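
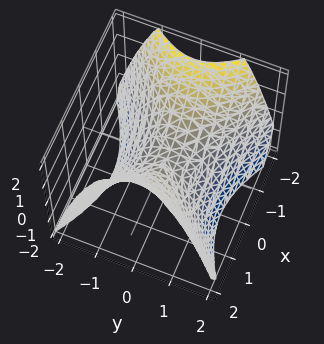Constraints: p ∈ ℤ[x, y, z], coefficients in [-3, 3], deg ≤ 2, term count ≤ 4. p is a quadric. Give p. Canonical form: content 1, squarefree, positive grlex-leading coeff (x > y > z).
2*x^2 - 3*y^2 - 3*z

Degree: a hyperbolic paraboloid; a quadric, so deg p = 2.
Symmetries: mirror symmetry y ↦ −y ⇒ only even powers of y; mirror symmetry x ↦ −x ⇒ only even powers of x.
Reading off the gridlines: it meets the y-axis at y = 0 (among the integer gridlines); it meets the z-axis at z = 0 (among the integer gridlines); it meets the x-axis at x = 0 (among the integer gridlines).
Solving for integer coefficients yields p as stated.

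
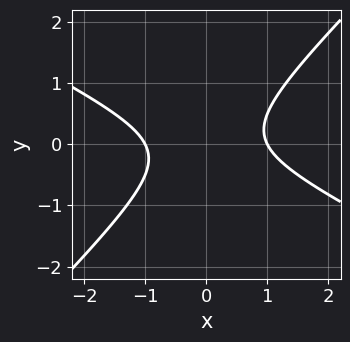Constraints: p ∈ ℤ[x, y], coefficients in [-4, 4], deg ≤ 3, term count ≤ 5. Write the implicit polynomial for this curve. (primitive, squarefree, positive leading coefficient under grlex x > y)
(a) deg p = 2. A generic line meets the curve in up to 2 points.
(b) From the visible intercepts: the x-axis gridline crossings are at x ∈ {-1, 1}; it misses every integer gridline on the y-axis.
(c) The integer polynomial consistent with all of this is the stated p.

x^2 + x*y - 2*y^2 - 1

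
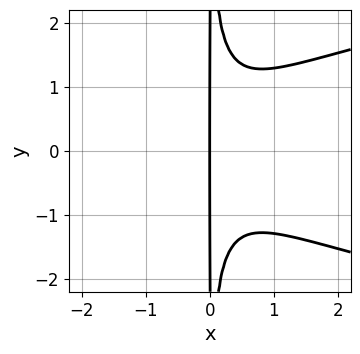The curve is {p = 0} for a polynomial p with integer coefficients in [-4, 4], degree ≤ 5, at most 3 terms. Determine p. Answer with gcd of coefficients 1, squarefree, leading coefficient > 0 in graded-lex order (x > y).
3*x^2*y^2 - 3*x^3 - 2*x

First, degree: a generic line meets the curve in up to 4 points, so deg p = 4.
Then, symmetries: it's symmetric under y → −y, forcing even powers of y.
Next, against the integer gridlines: every point of the y-axis in the box is on the curve; one x-axis crossing is at x = 0.
Finally, matching integer coefficients to the picture gives p.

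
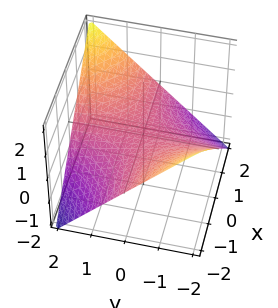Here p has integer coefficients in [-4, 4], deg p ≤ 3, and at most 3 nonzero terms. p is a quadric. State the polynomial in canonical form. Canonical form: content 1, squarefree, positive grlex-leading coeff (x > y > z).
First, the degree is 2 — a hyperbolic paraboloid; a quadric.
Next, from the visible intercepts: the visible y-axis segment lies entirely on the surface; it meets the z-axis at z = 0 (among the integer gridlines).
Finally, putting this together gives p. Check: (-1, 0, 0) on the x-axis lies on the surface, and p(-1, 0, 0) = 0. ✓

x*y - 2*z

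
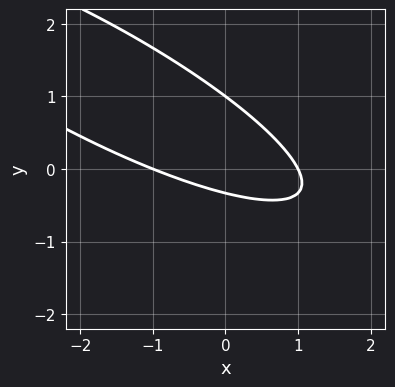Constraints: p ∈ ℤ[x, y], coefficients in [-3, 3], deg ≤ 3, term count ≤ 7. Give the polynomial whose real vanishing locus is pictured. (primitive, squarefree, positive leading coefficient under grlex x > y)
x^2 + 3*x*y + 3*y^2 - 2*y - 1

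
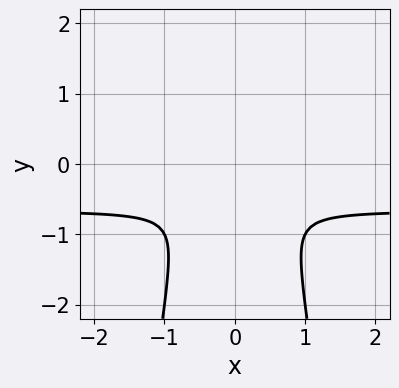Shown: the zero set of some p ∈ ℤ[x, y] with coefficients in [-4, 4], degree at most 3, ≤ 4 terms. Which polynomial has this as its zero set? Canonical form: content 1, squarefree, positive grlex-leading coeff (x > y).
(a) The degree is 3 — a generic line meets the curve in up to 3 points.
(b) Symmetries: the x ↦ −x reflection is a symmetry, so x appears only in even powers.
(c) These observations pin down the coefficients.

3*x^2*y + 2*x^2 + y^2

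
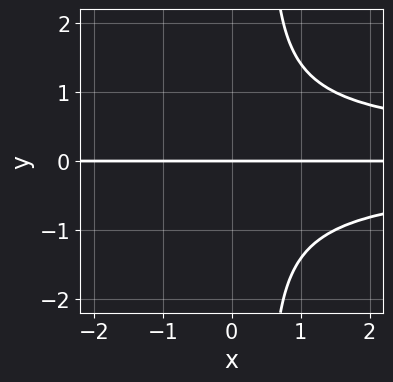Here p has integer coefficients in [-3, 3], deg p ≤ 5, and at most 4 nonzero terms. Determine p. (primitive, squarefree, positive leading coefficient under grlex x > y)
1. deg p = 4. The shape is more complex than any degree-3 curve.
2. Reading off the gridlines: it meets the y-axis at y = 0 (among the integer gridlines); the visible x-axis segment lies entirely on the curve.
3. Matching integer coefficients to the picture gives p.

2*x*y^3 - y^3 - 2*y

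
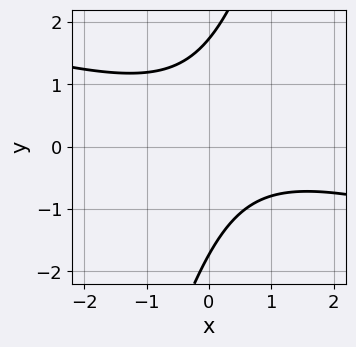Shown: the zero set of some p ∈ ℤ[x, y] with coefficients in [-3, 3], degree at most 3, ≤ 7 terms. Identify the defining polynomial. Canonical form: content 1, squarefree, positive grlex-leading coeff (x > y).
1. deg p = 2.
2. From the visible intercepts: it misses every integer gridline on the x-axis.
3. Putting this together gives p.

x^2 + 3*x*y - y^2 - x + 3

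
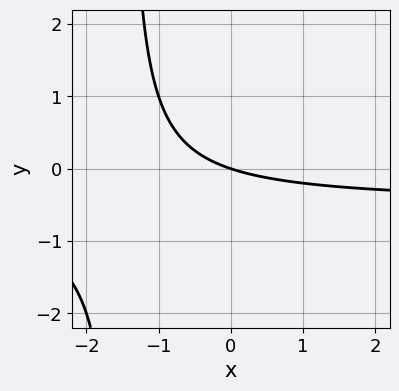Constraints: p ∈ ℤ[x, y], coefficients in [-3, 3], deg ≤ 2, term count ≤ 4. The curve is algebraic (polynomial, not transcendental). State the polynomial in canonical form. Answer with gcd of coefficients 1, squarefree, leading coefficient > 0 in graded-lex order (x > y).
First, degree: the shape is more complex than any degree-1 curve, so deg p = 2.
Next, from the visible intercepts: it crosses the x-axis at the gridline x = 0; it crosses the y-axis at the gridline y = 0.
Finally, assembling these constraints gives the stated polynomial.

2*x*y + x + 3*y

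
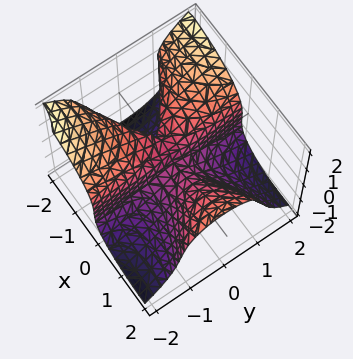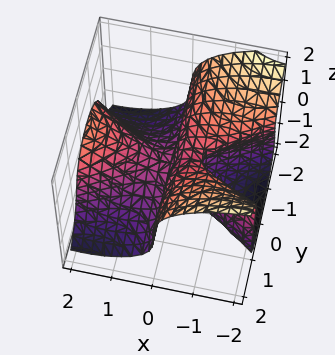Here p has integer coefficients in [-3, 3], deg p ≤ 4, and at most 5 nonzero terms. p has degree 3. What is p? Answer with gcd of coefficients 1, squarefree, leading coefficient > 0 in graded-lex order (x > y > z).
(a) Degree: a generic line meets the surface in up to 3 points, so deg p = 3.
(b) Checking where it meets the axes: it crosses the x-axis at the gridline x = 0; it crosses the z-axis at the gridline z = 0; the visible y-axis segment lies entirely on the surface.
(c) Putting this together gives p.

x^3 - 3*x*y^2 - 3*z^3 - 2*x*z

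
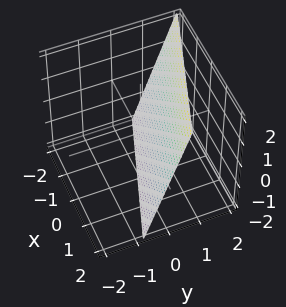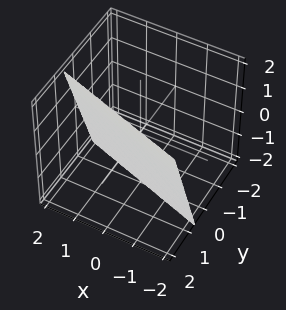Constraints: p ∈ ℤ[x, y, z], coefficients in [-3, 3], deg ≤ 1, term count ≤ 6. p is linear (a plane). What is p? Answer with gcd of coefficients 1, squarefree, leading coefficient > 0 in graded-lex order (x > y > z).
x + 3*y - z - 2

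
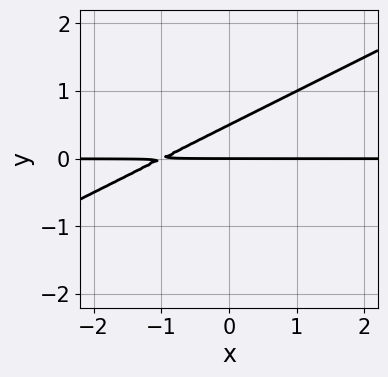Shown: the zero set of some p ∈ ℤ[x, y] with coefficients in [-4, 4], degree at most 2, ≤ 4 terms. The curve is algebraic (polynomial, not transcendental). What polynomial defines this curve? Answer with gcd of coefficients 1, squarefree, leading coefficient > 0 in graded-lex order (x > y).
x*y - 2*y^2 + y

(a) The degree is 2 — a generic line meets the curve in up to 2 points.
(b) Against the integer gridlines: the visible x-axis segment lies entirely on the curve; it meets the y-axis at y = 0 (among the integer gridlines).
(c) Fitting integer coefficients to these (and the overall shape) gives p.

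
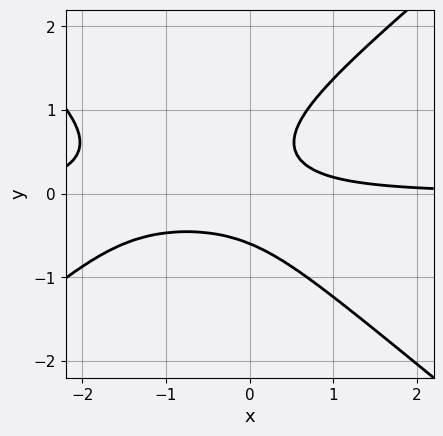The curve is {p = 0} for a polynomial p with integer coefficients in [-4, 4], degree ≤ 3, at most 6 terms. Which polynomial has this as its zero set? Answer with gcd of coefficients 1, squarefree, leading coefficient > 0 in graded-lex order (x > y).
First, deg p = 3. A generic line meets the curve in up to 3 points.
Next, observable constraints: no x-intercept at any integer in the box.
Finally, matching integer coefficients to the picture gives p.

2*x^2*y - 3*y^3 + 3*x*y + y^2 - 1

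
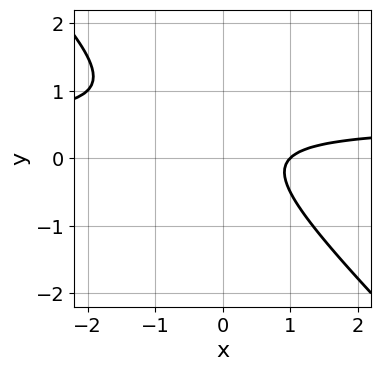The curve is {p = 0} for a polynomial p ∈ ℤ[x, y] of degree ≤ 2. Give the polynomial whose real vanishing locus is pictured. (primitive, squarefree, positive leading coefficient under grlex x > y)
The degree is 2 — the shape is more complex than any degree-1 curve.
Checking where it meets the axes: it crosses the x-axis at the gridline x = 1; no y-intercept at any integer in the box.
The integer polynomial consistent with all of this is the stated p.

2*x*y + 2*y^2 - x - y + 1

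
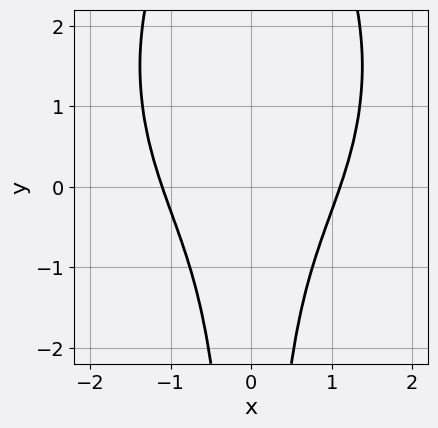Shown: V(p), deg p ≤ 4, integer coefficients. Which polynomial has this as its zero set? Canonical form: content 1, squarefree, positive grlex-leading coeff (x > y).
2*x^4 + x^2*y^2 - 3*x^2*y - 3

The degree is 4 — no degree-3 curve has this shape.
Symmetries: mirror symmetry x ↦ −x ⇒ only even powers of x.
From the visible intercepts: no y-intercept at any integer in the box.
These observations pin down the coefficients.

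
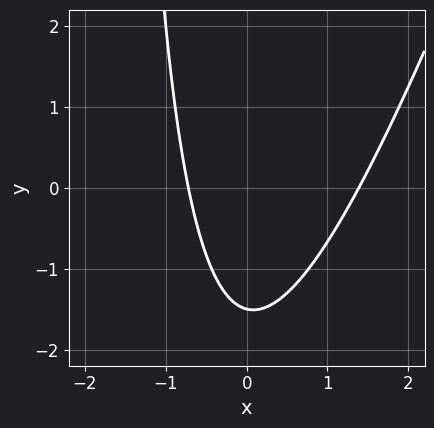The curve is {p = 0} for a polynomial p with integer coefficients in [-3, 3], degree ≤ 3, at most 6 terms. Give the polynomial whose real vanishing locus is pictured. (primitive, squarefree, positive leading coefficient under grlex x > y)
First, the degree is 2 — a generic line meets the curve in up to 2 points.
Finally, matching integer coefficients to the picture gives p.

3*x^2 - x*y - 2*x - 2*y - 3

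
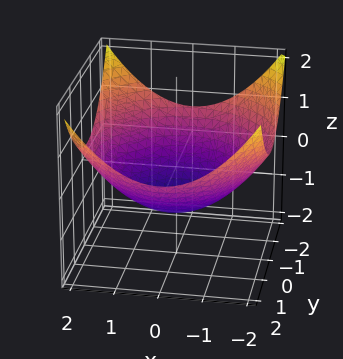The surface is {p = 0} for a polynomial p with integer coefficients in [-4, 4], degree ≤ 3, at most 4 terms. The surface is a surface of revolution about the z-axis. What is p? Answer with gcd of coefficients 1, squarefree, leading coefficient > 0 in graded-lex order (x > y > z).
x^2 + y^2 - 3*z - 3

1. Degree: a generic line meets the surface in up to 2 points, so deg p = 2.
2. Symmetries: the surface is invariant under rotation about z: p = q(x² + y², z).
3. Observable constraints: it crosses the z-axis at the gridline z = -1; a circular section at z = 0 has radius between 1 and 2.
4. Solving for integer coefficients yields p as stated.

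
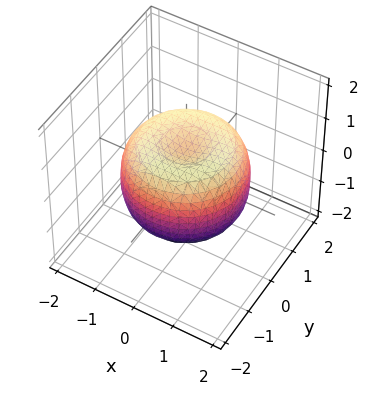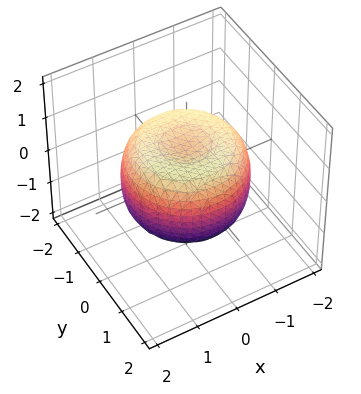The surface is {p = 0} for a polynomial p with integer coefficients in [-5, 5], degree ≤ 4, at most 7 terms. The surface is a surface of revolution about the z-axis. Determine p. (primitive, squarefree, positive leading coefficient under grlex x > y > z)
First, the degree is 4 — no degree-3 surface has this shape.
Then, symmetry: every cross-section ⟂ z is a circle, so x, y appear only via x² + y².
Then, observable constraints: a circular section at z = 0 has radius between 1 and 2.
Finally, assembling these constraints gives the stated polynomial.

2*x^4 + 4*x^2*y^2 + 2*y^4 - 3*x^2 - 3*y^2 + 3*z^2 - 2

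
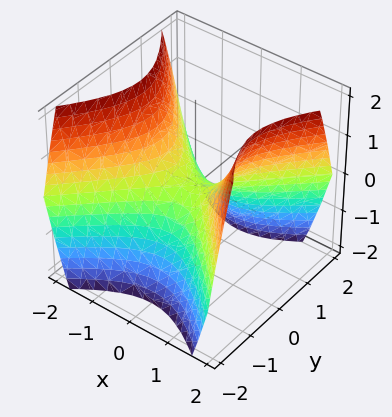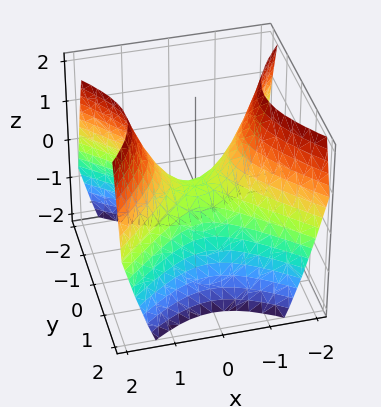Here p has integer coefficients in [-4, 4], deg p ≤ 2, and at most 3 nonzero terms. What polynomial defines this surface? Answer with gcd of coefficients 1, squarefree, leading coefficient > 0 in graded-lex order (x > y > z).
(a) The degree is 2 — a saddle surface; a quadric.
(b) Symmetries: the y ↦ −y reflection is a symmetry, so y appears only in even powers; the x ↦ −x reflection is a symmetry, so x appears only in even powers.
(c) Reading off the gridlines: one y-axis crossing is at y = 0; it meets the x-axis at x = 0 (among the integer gridlines); one z-axis crossing is at z = 0.
(d) These observations pin down the coefficients.

x^2 - y^2 - z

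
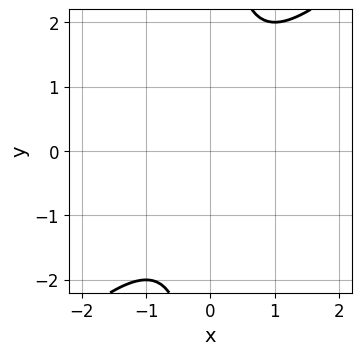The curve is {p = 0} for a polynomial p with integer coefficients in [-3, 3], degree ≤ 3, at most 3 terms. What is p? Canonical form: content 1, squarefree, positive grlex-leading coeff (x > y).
x^2 - x*y + 1

1. Degree: a generic line meets the curve in up to 2 points, so deg p = 2.
2. From the visible intercepts: no x-intercept at any integer in the box; it misses every integer gridline on the y-axis.
3. Fitting integer coefficients to these (and the overall shape) gives p.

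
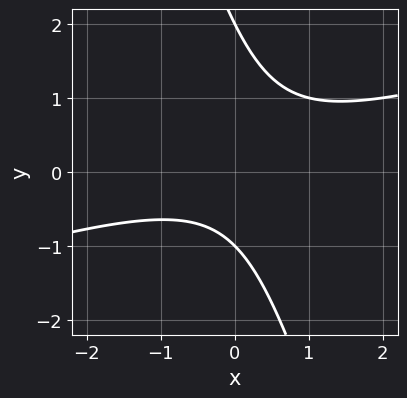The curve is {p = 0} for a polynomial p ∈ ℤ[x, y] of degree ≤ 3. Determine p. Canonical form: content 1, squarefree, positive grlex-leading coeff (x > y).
(a) deg p = 2. A generic line meets the curve in up to 2 points.
(b) From the axis intercepts and sections: no x-intercept at any integer in the box; the y-axis gridline crossings are at y ∈ {-1, 2}.
(c) Putting this together gives p.

x^2 - 3*x*y - y^2 + y + 2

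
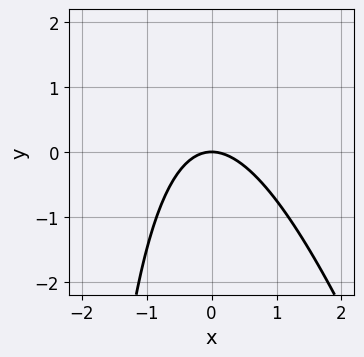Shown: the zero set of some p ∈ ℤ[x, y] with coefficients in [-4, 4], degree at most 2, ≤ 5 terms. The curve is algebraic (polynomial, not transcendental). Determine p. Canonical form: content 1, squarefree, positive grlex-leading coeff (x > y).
3*x^2 + x*y + 3*y

1. The degree is 2 — the shape is more complex than any degree-1 curve.
2. From the axis intercepts and sections: it crosses the x-axis at the gridline x = 0; one y-axis crossing is at y = 0.
3. Together with the visible shape, these determine p as stated.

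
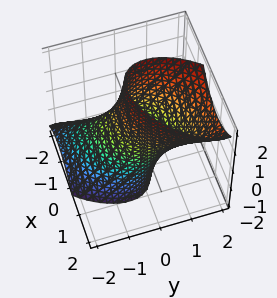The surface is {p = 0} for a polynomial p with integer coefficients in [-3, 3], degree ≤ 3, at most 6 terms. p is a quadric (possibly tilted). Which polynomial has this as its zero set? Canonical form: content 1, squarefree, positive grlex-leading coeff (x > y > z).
3*x^2 - 3*x*y + 3*y^2 - 3*y*z - 2

First, the degree is 2 — a generic line meets the surface in up to 2 points.
Next, against the integer gridlines: no z-intercept at any integer in the box.
Finally, putting this together gives p.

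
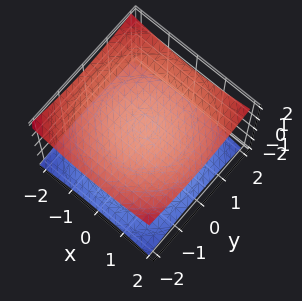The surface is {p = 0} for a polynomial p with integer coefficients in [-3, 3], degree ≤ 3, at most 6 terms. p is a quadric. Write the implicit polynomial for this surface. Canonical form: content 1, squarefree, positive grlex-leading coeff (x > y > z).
x^2 + y^2 - 3*z^2 + 3

1. I count 2 distinct pieces. Treating them together as one polynomial.
2. The degree is 2 — two separate bowl-shaped sheets opening away from each other; a quadric.
3. Symmetries: it's symmetric under z → −z, forcing even powers of z; rotational symmetry about the z-axis ⇒ p depends on x, y only through x² + y².
4. Against the integer gridlines: among the integer gridlines, it crosses the z-axis at z ∈ {-1, 1}; it misses every integer gridline on the x-axis.
5. These observations pin down the coefficients.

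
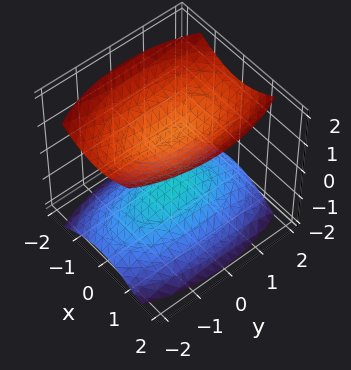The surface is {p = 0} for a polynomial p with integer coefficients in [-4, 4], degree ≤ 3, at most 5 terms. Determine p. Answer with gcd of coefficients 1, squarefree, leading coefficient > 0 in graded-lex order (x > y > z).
3*x^2 + y^2 - 3*z^2 + 3

1. There are 2 components. They look like related sheets of one shape, so recover p as a whole.
2. Degree: two separate bowl-shaped sheets opening away from each other; a quadric, so deg p = 2.
3. Symmetries: it's symmetric under z → −z, forcing even powers of z; it's symmetric under y → −y, forcing even powers of y; the x ↦ −x reflection is a symmetry, so x appears only in even powers.
4. Against the integer gridlines: among the integer gridlines, it crosses the z-axis at z ∈ {-1, 1}; it misses every integer gridline on the y-axis; the surface avoids every integer x-axis point in the box.
5. Solving for integer coefficients yields p as stated.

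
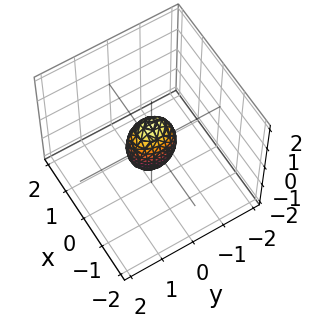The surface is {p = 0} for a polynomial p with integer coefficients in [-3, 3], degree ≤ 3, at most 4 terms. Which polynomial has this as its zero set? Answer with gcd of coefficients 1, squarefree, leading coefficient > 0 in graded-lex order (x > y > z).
3*x^2 + 2*y^2 + z^2 - 1

First, deg p = 2.
Then, symmetries: it's symmetric under y → −y, forcing even powers of y; mirror symmetry z ↦ −z ⇒ only even powers of z; mirror symmetry x ↦ −x ⇒ only even powers of x.
Next, from the axis intercepts and sections: among the integer gridlines, it crosses the z-axis at z ∈ {-1, 1}.
Finally, the integer polynomial consistent with all of this is the stated p.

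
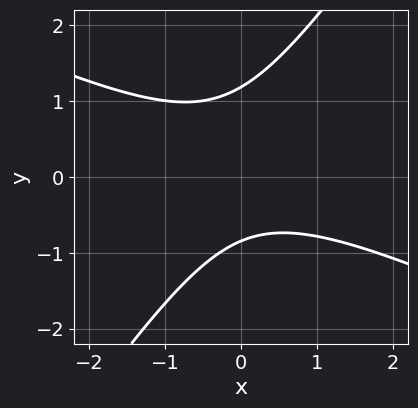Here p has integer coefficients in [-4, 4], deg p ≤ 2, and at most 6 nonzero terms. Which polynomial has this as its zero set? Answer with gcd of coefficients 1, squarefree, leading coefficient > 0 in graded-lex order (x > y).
2*x^2 + 3*x*y - 3*y^2 + y + 3

1. The degree is 2 — the shape is more complex than any degree-1 curve.
2. Reading off the gridlines: it misses every integer gridline on the x-axis.
3. Solving for integer coefficients yields p as stated.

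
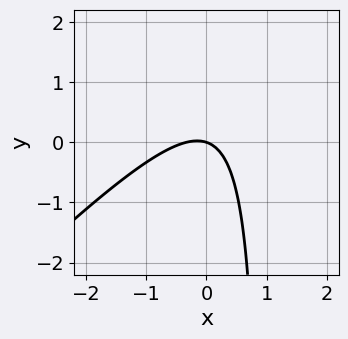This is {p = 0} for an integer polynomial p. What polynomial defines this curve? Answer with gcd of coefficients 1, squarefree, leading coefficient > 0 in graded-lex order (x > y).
Degree: a generic line meets the curve in up to 2 points, so deg p = 2.
Checking where it meets the axes: it crosses the x-axis at the gridline x = 0; it crosses the y-axis at the gridline y = 0.
Together with the visible shape, these determine p as stated.

3*x^2 - 3*x*y + x + 3*y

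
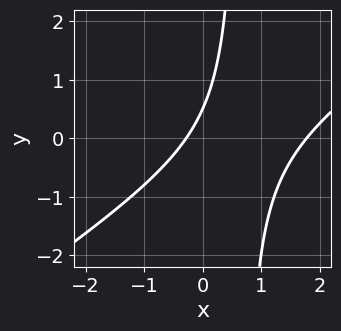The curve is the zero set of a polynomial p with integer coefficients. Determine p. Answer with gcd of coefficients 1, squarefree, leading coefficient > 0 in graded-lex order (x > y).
2*x^2 - 3*x*y - 3*x + 2*y - 1

The degree is 2 — the shape is more complex than any degree-1 curve.
The integer polynomial consistent with all of this is the stated p.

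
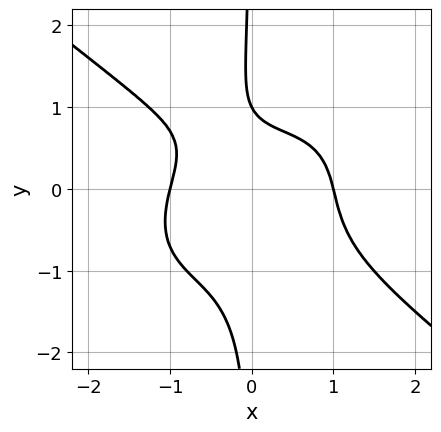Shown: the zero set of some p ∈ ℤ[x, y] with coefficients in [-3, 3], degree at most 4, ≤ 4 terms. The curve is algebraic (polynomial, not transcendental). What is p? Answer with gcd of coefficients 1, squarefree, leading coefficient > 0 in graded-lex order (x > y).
x^4 + 2*x*y^3 + y - 1

First, the degree is 4 — the shape is more complex than any degree-3 curve.
Next, observable constraints: it meets the y-axis at y = 1 (among the integer gridlines); among the integer gridlines, it crosses the x-axis at x ∈ {-1, 1}.
Finally, assembling these constraints gives the stated polynomial.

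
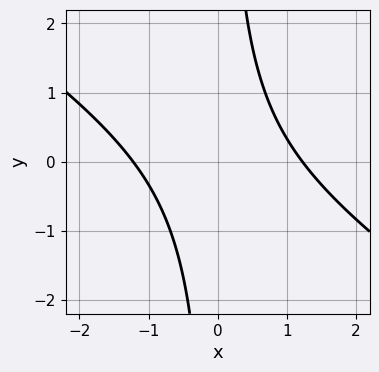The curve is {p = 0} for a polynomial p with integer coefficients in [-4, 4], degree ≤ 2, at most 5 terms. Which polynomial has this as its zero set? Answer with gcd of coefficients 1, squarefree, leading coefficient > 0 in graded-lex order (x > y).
2*x^2 + 3*x*y - 3

First, the degree is 2 — a generic line meets the curve in up to 2 points.
Then, checking where it meets the axes: no y-intercept at any integer in the box.
Finally, fitting integer coefficients to these (and the overall shape) gives p.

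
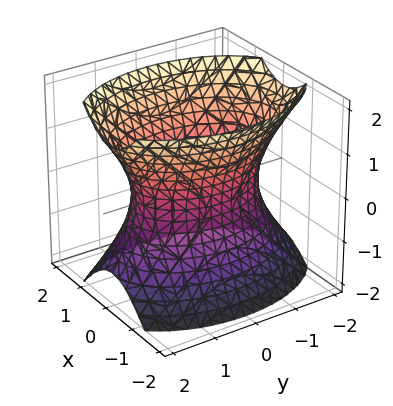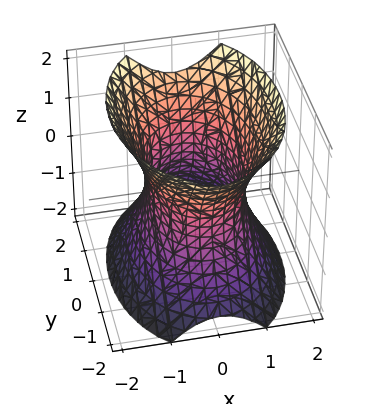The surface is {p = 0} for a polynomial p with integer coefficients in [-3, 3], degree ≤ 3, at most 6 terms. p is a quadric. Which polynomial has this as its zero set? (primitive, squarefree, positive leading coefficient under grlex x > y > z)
2*x^2 + y^2 - z^2 - 2

(a) The degree is 2 — one connected sheet with a waist; a quadric.
(b) Symmetries: it's symmetric under y → −y, forcing even powers of y; mirror symmetry z ↦ −z ⇒ only even powers of z; mirror symmetry x ↦ −x ⇒ only even powers of x.
(c) From the visible intercepts: it misses every integer gridline on the z-axis; the x-axis gridline crossings are at x ∈ {-1, 1}.
(d) These observations pin down the coefficients.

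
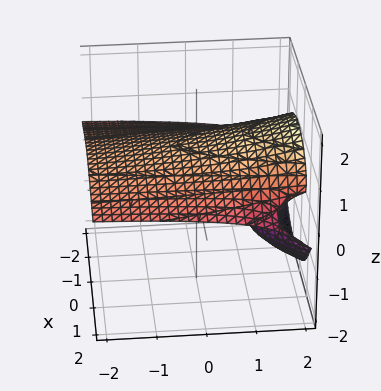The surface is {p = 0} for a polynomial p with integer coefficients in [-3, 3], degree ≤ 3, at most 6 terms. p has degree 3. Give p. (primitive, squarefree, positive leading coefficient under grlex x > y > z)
2*x^2*z + 3*z^3 - 3*y*z + 2*y - 3

First, degree: the shape is more complex than any degree-2 surface, so deg p = 3.
Then, from the axis intercepts and sections: no x-intercept at any integer in the box; it crosses the z-axis at the gridline z = 1.
Finally, together with the visible shape, these determine p as stated.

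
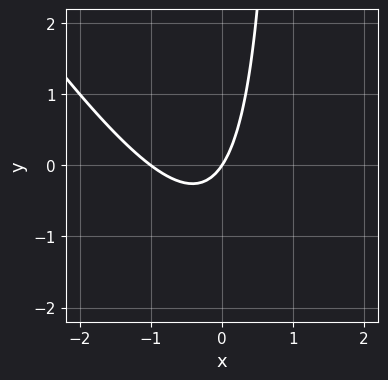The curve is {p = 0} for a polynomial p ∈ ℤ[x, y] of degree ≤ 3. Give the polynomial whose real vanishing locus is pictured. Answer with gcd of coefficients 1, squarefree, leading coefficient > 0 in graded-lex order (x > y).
3*x^2 + 2*x*y + 3*x - 2*y

Degree: no degree-1 curve has this shape, so deg p = 2.
From the visible intercepts: one y-axis crossing is at y = 0; among the integer gridlines, it crosses the x-axis at x ∈ {-1, 0}.
Putting this together gives p.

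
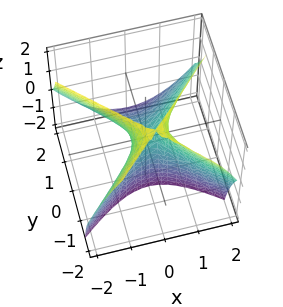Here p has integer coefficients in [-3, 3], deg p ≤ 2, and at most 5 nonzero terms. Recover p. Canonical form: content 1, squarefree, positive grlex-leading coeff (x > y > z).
deg p = 2. The shape is more complex than any degree-1 surface.
From the axis intercepts and sections: it meets the y-axis at y = 0 (among the integer gridlines); it crosses the z-axis at the gridline z = 0.
Matching integer coefficients to the picture gives p.

2*x^2 - 2*y^2 - 2*y*z - z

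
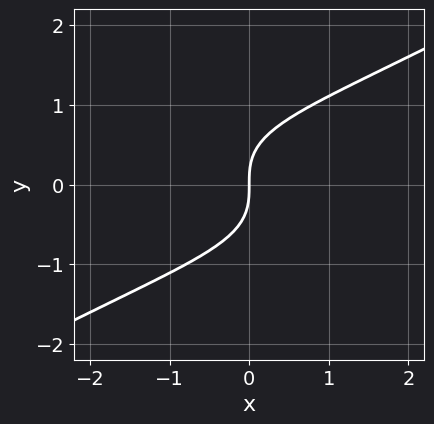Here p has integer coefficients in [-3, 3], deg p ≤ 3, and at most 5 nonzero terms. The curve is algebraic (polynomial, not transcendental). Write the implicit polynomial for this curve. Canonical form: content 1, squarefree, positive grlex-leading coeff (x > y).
x^2*y - 3*y^3 + 3*x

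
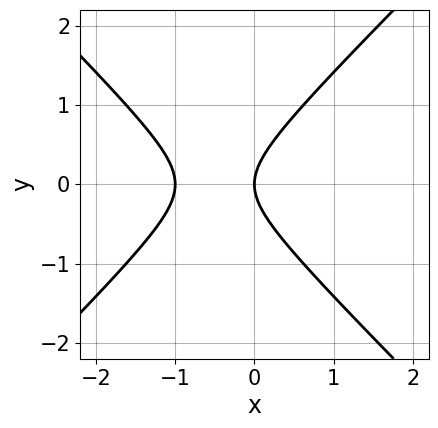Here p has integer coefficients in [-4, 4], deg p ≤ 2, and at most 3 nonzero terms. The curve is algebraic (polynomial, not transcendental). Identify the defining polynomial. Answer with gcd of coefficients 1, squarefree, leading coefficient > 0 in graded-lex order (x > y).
The degree is 2 — no degree-1 curve has this shape.
Symmetries: the y ↦ −y reflection is a symmetry, so y appears only in even powers.
Observable constraints: among the integer gridlines, it crosses the x-axis at x ∈ {-1, 0}; one y-axis crossing is at y = 0.
Putting this together gives p.

x^2 - y^2 + x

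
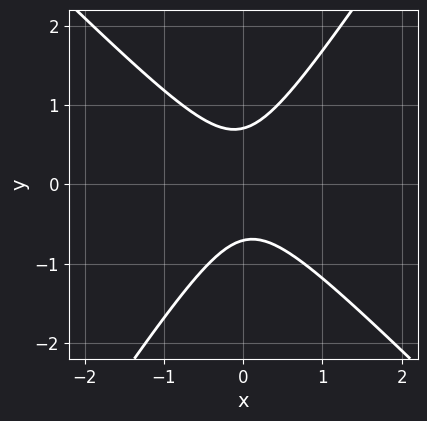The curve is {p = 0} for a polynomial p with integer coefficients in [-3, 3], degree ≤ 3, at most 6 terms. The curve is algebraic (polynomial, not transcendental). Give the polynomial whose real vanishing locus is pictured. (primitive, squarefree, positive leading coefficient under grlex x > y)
(a) Degree: no degree-1 curve has this shape, so deg p = 2.
(b) Reading off the gridlines: it misses every integer gridline on the x-axis.
(c) Assembling these constraints gives the stated polynomial.

3*x^2 + x*y - 2*y^2 + 1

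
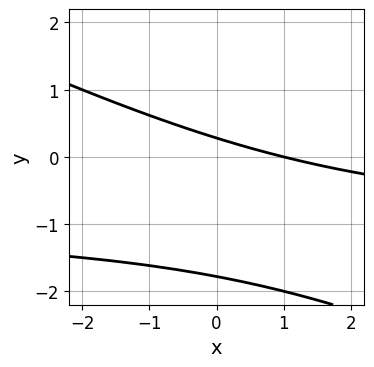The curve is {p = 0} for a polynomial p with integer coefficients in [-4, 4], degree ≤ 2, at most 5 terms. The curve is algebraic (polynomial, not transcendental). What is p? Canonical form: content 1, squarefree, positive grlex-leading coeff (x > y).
x*y + 2*y^2 + x + 3*y - 1

1. deg p = 2. A generic line meets the curve in up to 2 points.
2. Checking where it meets the axes: one x-axis crossing is at x = 1.
3. Assembling these constraints gives the stated polynomial.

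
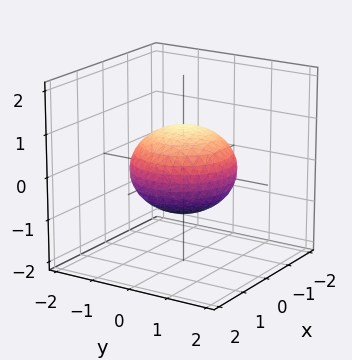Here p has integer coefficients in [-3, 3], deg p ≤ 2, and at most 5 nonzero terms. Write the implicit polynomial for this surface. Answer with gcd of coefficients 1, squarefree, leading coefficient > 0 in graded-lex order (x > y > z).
2*x^2 + 2*y^2 + 3*z^2 - 3

(a) Degree: no degree-1 surface has this shape, so deg p = 2.
(b) Symmetry: the z-axis is an axis of rotation, so x and y enter only as x² + y².
(c) Against the integer gridlines: a circular section at z = 0 has radius between 1 and 2; the z-axis gridline crossings are at z ∈ {-1, 1}.
(d) Solving for integer coefficients yields p as stated.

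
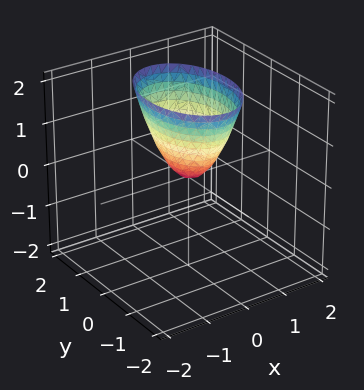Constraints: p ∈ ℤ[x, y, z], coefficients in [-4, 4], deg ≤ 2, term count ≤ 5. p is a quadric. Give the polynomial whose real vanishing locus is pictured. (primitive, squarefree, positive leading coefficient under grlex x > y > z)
2*x^2 + y^2 - z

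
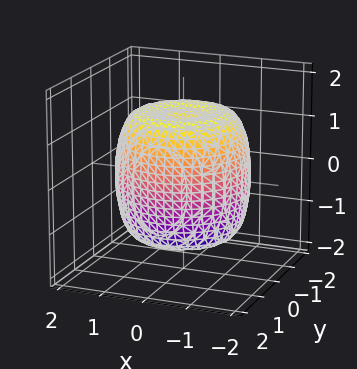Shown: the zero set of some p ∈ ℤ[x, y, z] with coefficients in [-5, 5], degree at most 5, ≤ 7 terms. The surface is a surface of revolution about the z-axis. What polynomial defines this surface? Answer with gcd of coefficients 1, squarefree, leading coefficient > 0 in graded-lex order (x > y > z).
Degree: no degree-3 surface has this shape, so deg p = 4.
Symmetries: rotational symmetry about the z-axis ⇒ p depends on x, y only through x² + y².
From the axis intercepts and sections: a circular section at z = 1 has radius between 1 and 2.
Putting this together gives p.

2*x^4 + 4*x^2*y^2 + 2*y^4 - 3*x^2 - 3*y^2 + 2*z^2 - 3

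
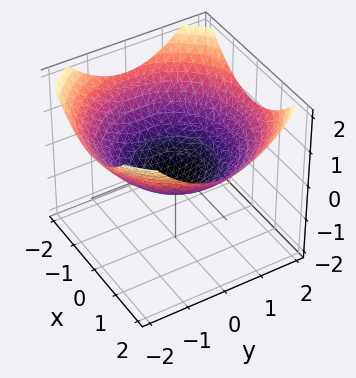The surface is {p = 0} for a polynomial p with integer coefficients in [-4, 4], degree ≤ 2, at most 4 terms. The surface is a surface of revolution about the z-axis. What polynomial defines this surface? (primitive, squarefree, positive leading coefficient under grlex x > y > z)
x^2 + y^2 - 3*z - 1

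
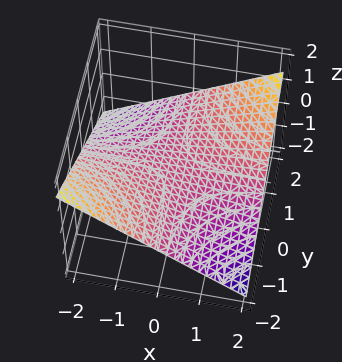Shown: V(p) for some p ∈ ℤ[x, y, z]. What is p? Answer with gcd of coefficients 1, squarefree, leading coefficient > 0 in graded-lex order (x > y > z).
x*y - 3*z

First, deg p = 2. A hyperbolic paraboloid; a quadric.
Next, reading off the gridlines: every point of the x-axis in the box is on the surface; it meets the z-axis at z = 0 (among the integer gridlines); the visible y-axis segment lies entirely on the surface.
Finally, fitting integer coefficients to these (and the overall shape) gives p.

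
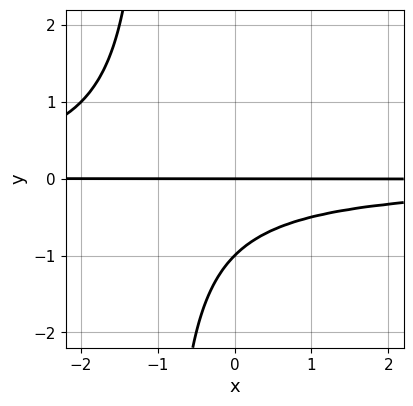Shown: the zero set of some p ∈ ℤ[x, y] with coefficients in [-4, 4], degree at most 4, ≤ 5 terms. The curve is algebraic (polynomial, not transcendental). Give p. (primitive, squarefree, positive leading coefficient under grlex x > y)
x*y^2 + y^2 + y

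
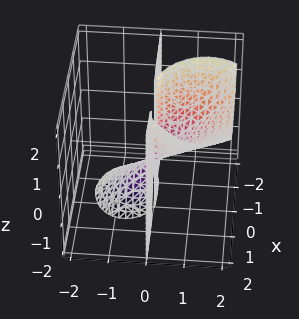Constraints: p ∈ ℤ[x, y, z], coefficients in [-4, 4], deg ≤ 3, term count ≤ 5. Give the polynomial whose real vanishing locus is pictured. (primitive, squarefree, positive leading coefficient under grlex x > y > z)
First, deg p = 3.
Then, reading off the gridlines: the visible z-axis segment lies entirely on the surface; the visible x-axis segment lies entirely on the surface.
Finally, putting this together gives p.

2*x^2*y - x*y*z + 3*y^3 - 3*y^2*z - 2*y^2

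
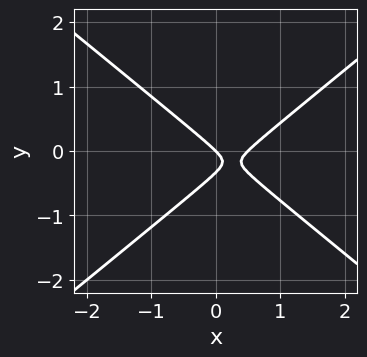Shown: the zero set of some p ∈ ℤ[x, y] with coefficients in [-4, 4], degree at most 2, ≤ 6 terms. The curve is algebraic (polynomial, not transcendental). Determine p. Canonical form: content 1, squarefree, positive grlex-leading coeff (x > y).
2*x^2 - 3*y^2 - x - y

deg p = 2. A generic line meets the curve in up to 2 points.
Observable constraints: one x-axis crossing is at x = 0; it crosses the y-axis at the gridline y = 0.
Solving for integer coefficients yields p as stated.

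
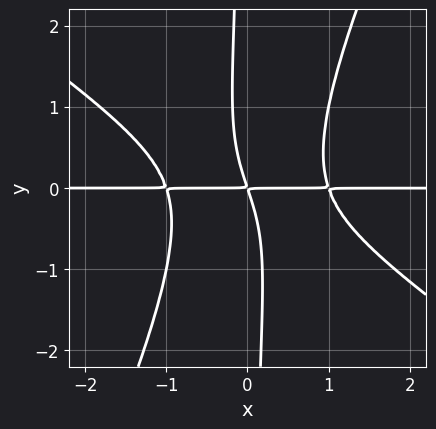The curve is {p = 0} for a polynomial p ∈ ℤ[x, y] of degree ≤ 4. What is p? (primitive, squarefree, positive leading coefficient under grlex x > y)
(a) Degree: the shape is more complex than any degree-3 curve, so deg p = 4.
(b) Against the integer gridlines: the visible x-axis segment lies entirely on the curve.
(c) Fitting integer coefficients to these (and the overall shape) gives p.

3*x^3*y + 3*x^2*y^2 - 2*x*y^3 - 3*x*y - y^2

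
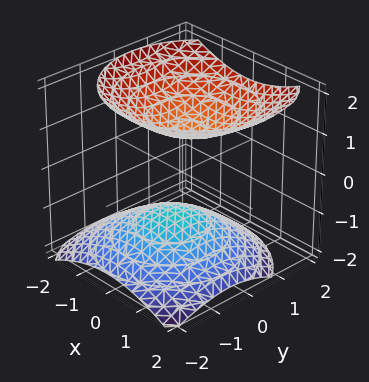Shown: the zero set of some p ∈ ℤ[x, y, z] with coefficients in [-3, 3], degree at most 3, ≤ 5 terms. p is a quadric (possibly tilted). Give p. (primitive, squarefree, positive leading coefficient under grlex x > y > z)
2*x^2 + 2*y^2 - y*z - 3*z^2 + 3

First, the picture has 2 separate pieces. They look like related sheets of one shape, so recover p as a whole.
Next, deg p = 2. A generic line meets the surface in up to 2 points.
Then, against the integer gridlines: it misses every integer gridline on the x-axis; among the integer gridlines, it crosses the z-axis at z ∈ {-1, 1}.
Finally, solving for integer coefficients yields p as stated.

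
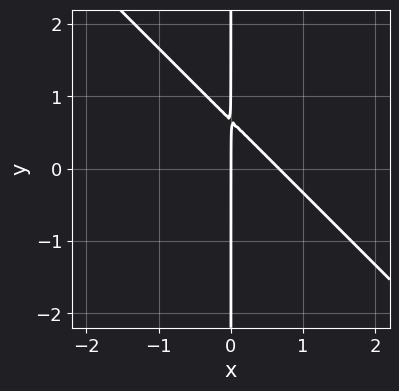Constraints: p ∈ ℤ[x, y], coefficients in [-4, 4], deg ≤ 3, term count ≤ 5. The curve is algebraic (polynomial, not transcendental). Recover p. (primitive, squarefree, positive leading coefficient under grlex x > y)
First, deg p = 2.
Then, from the visible intercepts: one x-axis crossing is at x = 0; every point of the y-axis in the box is on the curve.
Finally, these observations pin down the coefficients.

3*x^2 + 3*x*y - 2*x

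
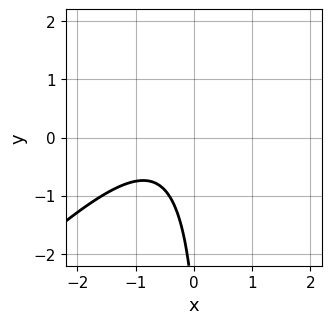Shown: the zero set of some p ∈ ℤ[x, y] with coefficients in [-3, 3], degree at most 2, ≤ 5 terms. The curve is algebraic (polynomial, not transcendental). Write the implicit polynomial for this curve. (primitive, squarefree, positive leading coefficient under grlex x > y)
1. deg p = 2.
2. Checking where it meets the axes: no y-intercept at any integer in the box; it misses every integer gridline on the x-axis.
3. These observations pin down the coefficients.

3*x^2 - 3*x*y + 3*x + y + 3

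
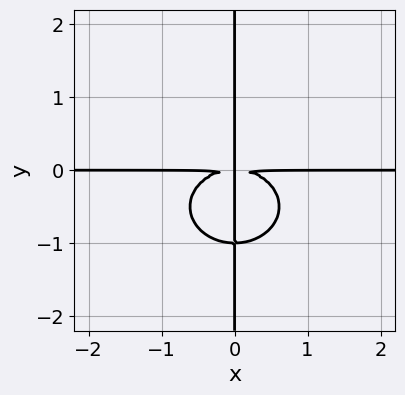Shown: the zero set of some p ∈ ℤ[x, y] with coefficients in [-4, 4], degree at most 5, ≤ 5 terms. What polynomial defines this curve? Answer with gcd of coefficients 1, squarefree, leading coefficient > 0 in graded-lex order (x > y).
(a) The degree is 4 — a generic line meets the curve in up to 4 points.
(b) From the visible intercepts: the visible y-axis segment lies entirely on the curve; the visible x-axis segment lies entirely on the curve.
(c) Solving for integer coefficients yields p as stated.

2*x^3*y + 3*x*y^3 + 3*x*y^2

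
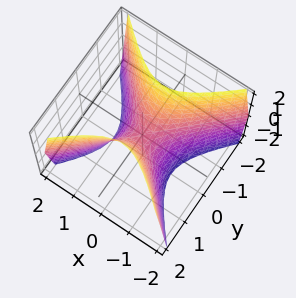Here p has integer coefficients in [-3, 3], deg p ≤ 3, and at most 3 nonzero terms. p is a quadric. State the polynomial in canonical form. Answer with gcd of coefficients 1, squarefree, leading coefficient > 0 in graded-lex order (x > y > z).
2*x^2 - 2*y^2 + z

First, degree: a saddle surface; a quadric, so deg p = 2.
Next, symmetries: the x ↦ −x reflection is a symmetry, so x appears only in even powers; mirror symmetry y ↦ −y ⇒ only even powers of y.
Then, from the visible intercepts: it crosses the z-axis at the gridline z = 0; it crosses the x-axis at the gridline x = 0; one y-axis crossing is at y = 0.
Finally, fitting integer coefficients to these (and the overall shape) gives p.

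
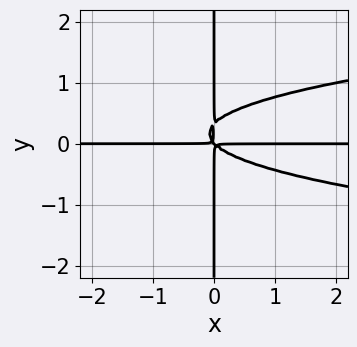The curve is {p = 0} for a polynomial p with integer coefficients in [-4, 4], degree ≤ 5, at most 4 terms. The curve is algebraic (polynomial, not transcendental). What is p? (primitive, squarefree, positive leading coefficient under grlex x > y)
3*x*y^3 - x^2*y - x*y^2

Degree: no degree-3 curve has this shape, so deg p = 4.
From the axis intercepts and sections: the visible x-axis segment lies entirely on the curve; every point of the y-axis in the box is on the curve.
These observations pin down the coefficients.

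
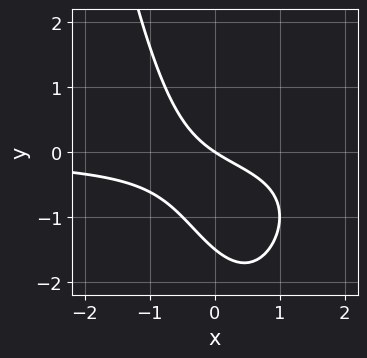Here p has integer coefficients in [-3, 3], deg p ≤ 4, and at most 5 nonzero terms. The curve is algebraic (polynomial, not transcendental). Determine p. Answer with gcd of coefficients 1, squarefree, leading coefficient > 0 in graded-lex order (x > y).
2*x^2*y - 3*x*y - 2*y^2 - 2*x - 3*y

(a) The degree is 3 — a generic line meets the curve in up to 3 points.
(b) Observable constraints: it crosses the y-axis at the gridline y = 0; one x-axis crossing is at x = 0.
(c) Putting this together gives p.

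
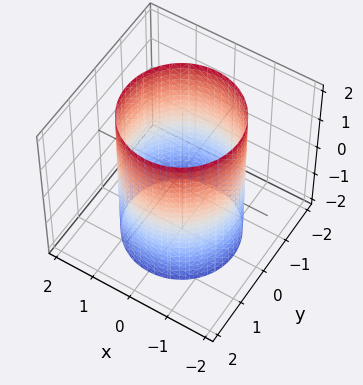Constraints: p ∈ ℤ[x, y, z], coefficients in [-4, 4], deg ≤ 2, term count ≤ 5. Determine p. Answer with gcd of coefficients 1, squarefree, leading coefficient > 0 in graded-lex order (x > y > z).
x^2 + y^2 - 2

(a) The degree is 2 — a cylinder; a quadric.
(b) Symmetries: the z ↦ −z reflection is a symmetry, so z appears only in even powers; the z-axis is an axis of rotation, so x and y enter only as x² + y².
(c) Reading off the gridlines: a circular section at z = -2 has radius between 1 and 2; no z-intercept at any integer in the box.
(d) These observations pin down the coefficients.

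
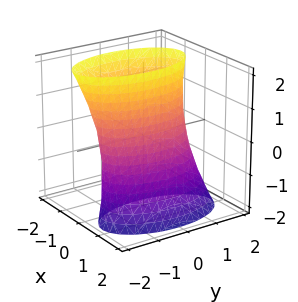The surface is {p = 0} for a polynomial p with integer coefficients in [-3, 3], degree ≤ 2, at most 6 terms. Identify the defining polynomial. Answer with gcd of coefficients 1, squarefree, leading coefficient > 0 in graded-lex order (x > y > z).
1. deg p = 2. No degree-1 surface has this shape.
2. From the visible intercepts: it misses every integer gridline on the z-axis.
3. These observations pin down the coefficients.

3*x^2 + 2*x*z + y^2 - 2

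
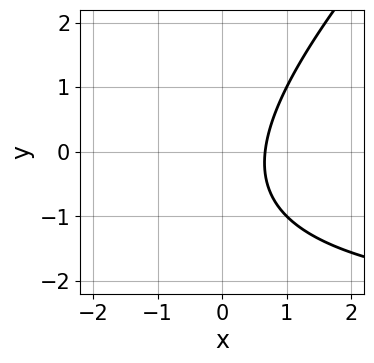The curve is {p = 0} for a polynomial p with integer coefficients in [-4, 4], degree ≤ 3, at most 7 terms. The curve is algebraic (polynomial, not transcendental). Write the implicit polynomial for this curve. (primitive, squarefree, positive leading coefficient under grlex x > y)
1. Degree: no degree-1 curve has this shape, so deg p = 2.
2. Checking where it meets the axes: the curve avoids every integer y-axis point in the box.
3. Putting this together gives p.

x*y - y^2 + 3*x - y - 2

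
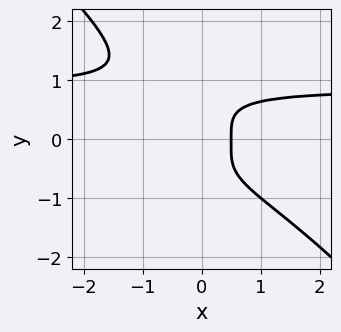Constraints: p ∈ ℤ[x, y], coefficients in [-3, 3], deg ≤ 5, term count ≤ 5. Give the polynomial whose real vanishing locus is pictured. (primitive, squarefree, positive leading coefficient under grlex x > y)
(a) Degree: the shape is more complex than any degree-3 curve, so deg p = 4.
(b) Reading off the gridlines: the curve avoids every integer y-axis point in the box.
(c) Matching integer coefficients to the picture gives p.

3*x*y^3 + 3*y^4 - y^3 - 2*x + 1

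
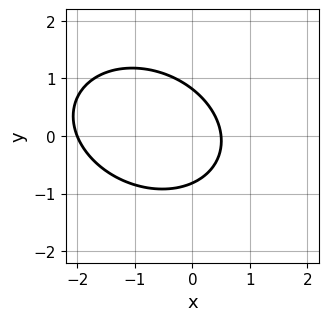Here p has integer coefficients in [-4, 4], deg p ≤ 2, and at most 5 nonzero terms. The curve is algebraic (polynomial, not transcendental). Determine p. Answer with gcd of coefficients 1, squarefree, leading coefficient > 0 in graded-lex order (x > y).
1. Degree: the shape is more complex than any degree-1 curve, so deg p = 2.
2. From the axis intercepts and sections: it crosses the x-axis at the gridline x = -2.
3. Assembling these constraints gives the stated polynomial.

2*x^2 + x*y + 3*y^2 + 3*x - 2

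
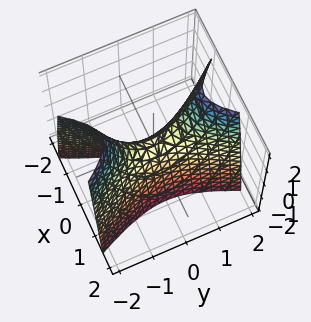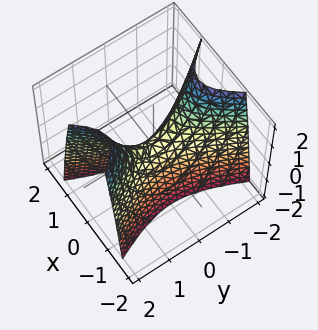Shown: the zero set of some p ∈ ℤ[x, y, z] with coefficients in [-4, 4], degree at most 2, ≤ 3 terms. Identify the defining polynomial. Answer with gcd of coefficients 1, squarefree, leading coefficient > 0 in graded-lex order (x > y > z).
1. Degree: a saddle surface; a quadric, so deg p = 2.
2. Symmetries: it's symmetric under y → −y, forcing even powers of y; the x ↦ −x reflection is a symmetry, so x appears only in even powers.
3. Observable constraints: one y-axis crossing is at y = 0; it meets the x-axis at x = 0 (among the integer gridlines).
4. Assembling these constraints gives the stated polynomial.

3*x^2 - y^2 + z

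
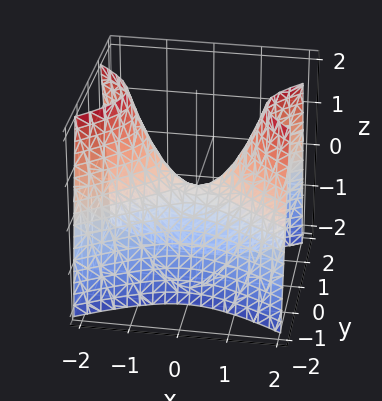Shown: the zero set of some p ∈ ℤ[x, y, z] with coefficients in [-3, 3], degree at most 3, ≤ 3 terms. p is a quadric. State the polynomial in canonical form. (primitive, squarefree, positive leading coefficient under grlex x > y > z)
The degree is 2 — a saddle surface; a quadric.
Symmetries: the y ↦ −y reflection is a symmetry, so y appears only in even powers; mirror symmetry x ↦ −x ⇒ only even powers of x.
Reading off the gridlines: one z-axis crossing is at z = 0; it crosses the x-axis at the gridline x = 0.
Fitting integer coefficients to these (and the overall shape) gives p.

x^2 - 2*y^2 - z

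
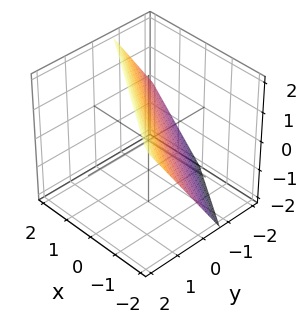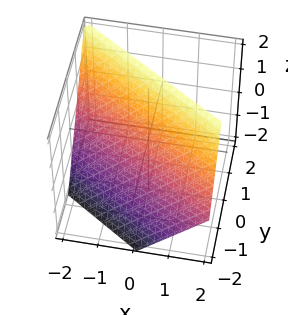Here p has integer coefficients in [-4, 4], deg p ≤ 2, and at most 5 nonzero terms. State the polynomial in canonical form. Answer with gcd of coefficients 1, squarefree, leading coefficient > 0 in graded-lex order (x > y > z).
The degree is 1 — the surface is flat (a plane).
From the axis intercepts and sections: it meets the x-axis at x = -1 (among the integer gridlines); it crosses the z-axis at the gridline z = 1.
The integer polynomial consistent with all of this is the stated p.

2*x + 3*y - 2*z + 2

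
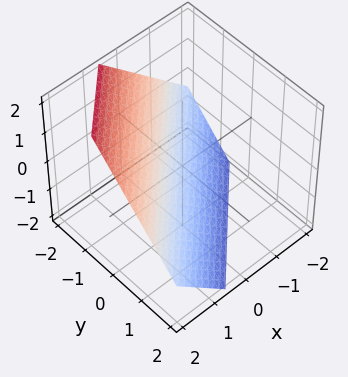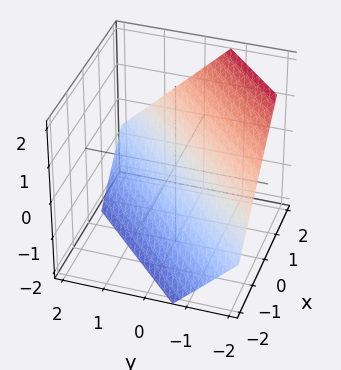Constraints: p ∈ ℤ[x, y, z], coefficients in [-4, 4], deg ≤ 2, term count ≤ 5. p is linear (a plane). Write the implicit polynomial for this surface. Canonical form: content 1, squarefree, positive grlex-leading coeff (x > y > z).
First, deg p = 1.
Finally, the integer polynomial consistent with all of this is the stated p.

3*x - 3*y - 3*z - 2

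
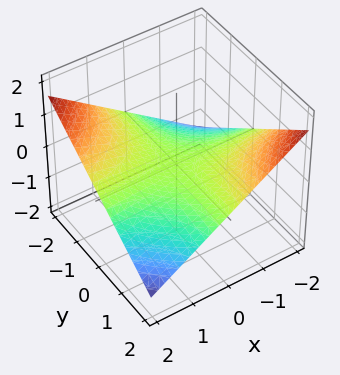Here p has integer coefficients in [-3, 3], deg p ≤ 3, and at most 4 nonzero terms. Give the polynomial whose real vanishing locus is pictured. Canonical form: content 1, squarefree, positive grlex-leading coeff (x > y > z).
x*y + 3*z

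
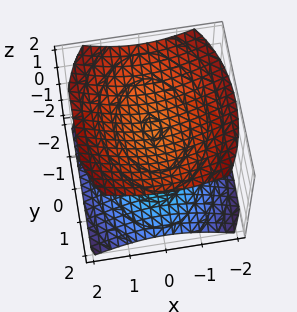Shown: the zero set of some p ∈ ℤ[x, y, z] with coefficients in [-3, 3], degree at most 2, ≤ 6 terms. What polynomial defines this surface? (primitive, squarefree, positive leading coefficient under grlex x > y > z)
(a) The picture has 2 separate pieces. They look like related sheets of one shape, so recover p as a whole.
(b) The degree is 2 — two sheets facing apart; a quadric.
(c) Symmetries: it's symmetric under x → −x, forcing even powers of x; it's symmetric under y → −y, forcing even powers of y; the z ↦ −z reflection is a symmetry, so z appears only in even powers.
(d) Reading off the gridlines: the surface avoids every integer y-axis point in the box; the surface avoids every integer x-axis point in the box; the z-axis gridline crossings are at z ∈ {-1, 1}.
(e) Putting this together gives p.

2*x^2 + y^2 - 3*z^2 + 3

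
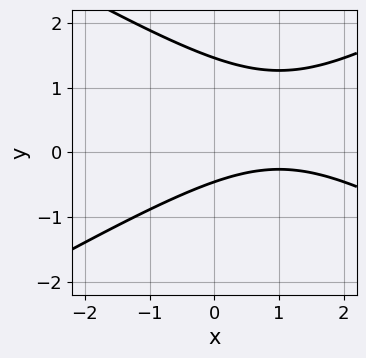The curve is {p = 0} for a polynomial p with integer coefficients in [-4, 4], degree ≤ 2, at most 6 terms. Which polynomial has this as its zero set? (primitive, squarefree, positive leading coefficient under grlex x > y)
x^2 - 3*y^2 - 2*x + 3*y + 2

(a) deg p = 2.
(b) Observable constraints: the curve avoids every integer x-axis point in the box.
(c) Together with the visible shape, these determine p as stated.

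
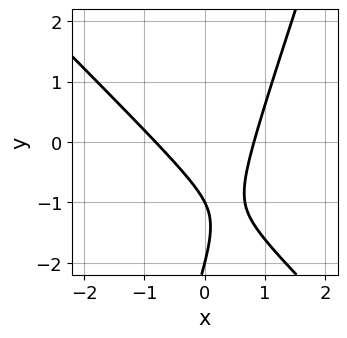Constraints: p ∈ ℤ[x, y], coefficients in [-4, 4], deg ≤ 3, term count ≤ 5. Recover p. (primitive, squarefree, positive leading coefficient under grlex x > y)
3*x^2 + 2*x*y - y^2 - 3*y - 2

The degree is 2 — no degree-1 curve has this shape.
Checking where it meets the axes: among the integer gridlines, it crosses the y-axis at y ∈ {-2, -1}.
The integer polynomial consistent with all of this is the stated p.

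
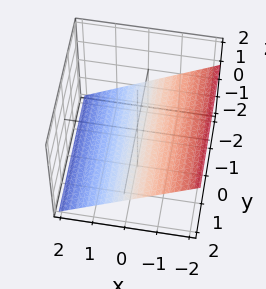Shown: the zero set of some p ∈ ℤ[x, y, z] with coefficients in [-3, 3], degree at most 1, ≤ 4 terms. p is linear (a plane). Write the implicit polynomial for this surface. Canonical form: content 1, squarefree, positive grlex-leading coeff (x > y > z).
2*x + 3*z + 2

(a) The degree is 1 — the surface is flat (a plane).
(b) Reading off the gridlines: it meets the x-axis at x = -1 (among the integer gridlines); no y-intercept at any integer in the box.
(c) The integer polynomial consistent with all of this is the stated p.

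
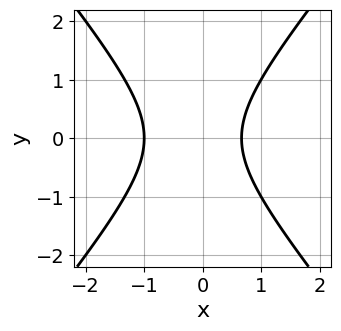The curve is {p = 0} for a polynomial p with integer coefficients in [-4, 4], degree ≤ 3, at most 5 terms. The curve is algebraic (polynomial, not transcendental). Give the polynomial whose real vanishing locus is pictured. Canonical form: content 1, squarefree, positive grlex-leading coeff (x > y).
1. The degree is 2 — no degree-1 curve has this shape.
2. Symmetries: it's symmetric under y → −y, forcing even powers of y.
3. Observable constraints: it misses every integer gridline on the y-axis; one x-axis crossing is at x = -1.
4. Fitting integer coefficients to these (and the overall shape) gives p.

3*x^2 - 2*y^2 + x - 2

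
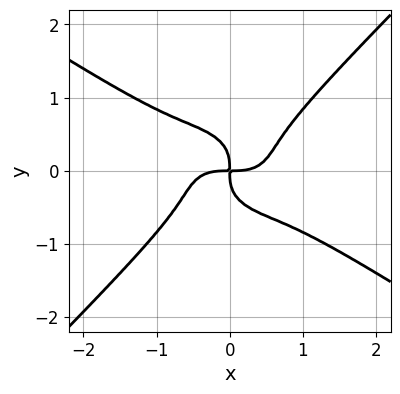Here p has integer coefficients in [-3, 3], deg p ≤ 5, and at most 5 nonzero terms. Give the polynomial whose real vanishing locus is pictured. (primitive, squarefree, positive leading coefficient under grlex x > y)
x^4 + x^3*y - 2*y^4 - x*y

Degree: the shape is more complex than any degree-3 curve, so deg p = 4.
Checking where it meets the axes: one x-axis crossing is at x = 0; it meets the y-axis at y = 0 (among the integer gridlines).
The integer polynomial consistent with all of this is the stated p.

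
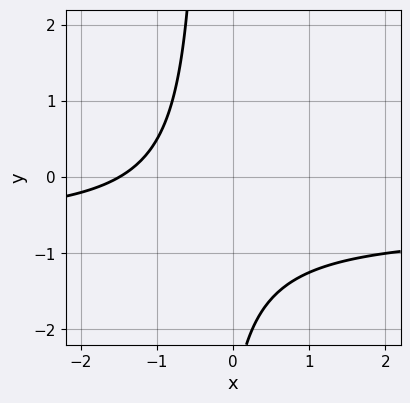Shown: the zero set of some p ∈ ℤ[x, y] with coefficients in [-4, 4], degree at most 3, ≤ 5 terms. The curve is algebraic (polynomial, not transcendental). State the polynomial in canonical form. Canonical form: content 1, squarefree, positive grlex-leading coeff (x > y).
1. Degree: a generic line meets the curve in up to 2 points, so deg p = 2.
2. Against the integer gridlines: it misses every integer gridline on the y-axis.
3. Assembling these constraints gives the stated polynomial.

3*x*y + 2*x + y + 3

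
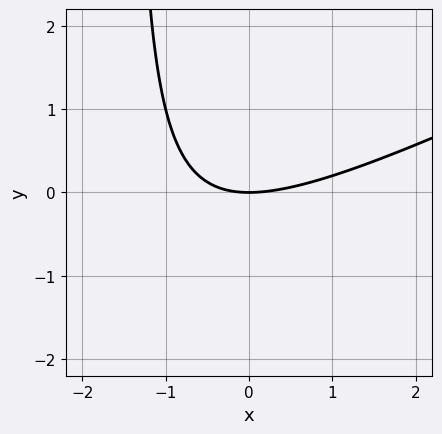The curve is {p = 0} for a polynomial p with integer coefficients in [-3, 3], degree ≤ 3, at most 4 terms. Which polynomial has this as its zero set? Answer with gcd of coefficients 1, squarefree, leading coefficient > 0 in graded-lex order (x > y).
x^2 - 2*x*y - 3*y

1. The degree is 2 — a generic line meets the curve in up to 2 points.
2. Observable constraints: it meets the y-axis at y = 0 (among the integer gridlines); one x-axis crossing is at x = 0.
3. Assembling these constraints gives the stated polynomial.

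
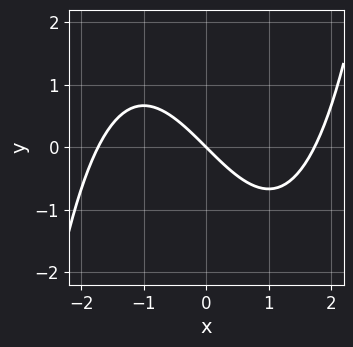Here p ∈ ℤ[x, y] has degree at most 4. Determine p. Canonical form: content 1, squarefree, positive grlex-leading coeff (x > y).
x^3 - 3*x - 3*y

(a) deg p = 3. A generic line meets the curve in up to 3 points.
(b) Reading off the gridlines: it crosses the x-axis at the gridline x = 0; it crosses the y-axis at the gridline y = 0.
(c) The integer polynomial consistent with all of this is the stated p.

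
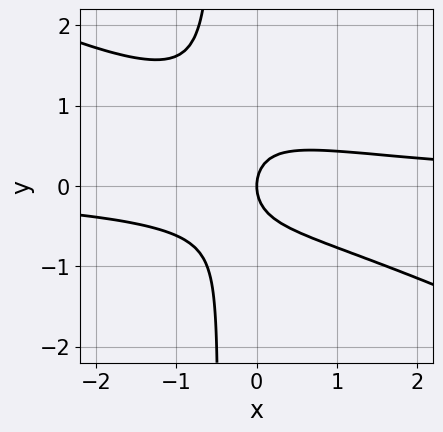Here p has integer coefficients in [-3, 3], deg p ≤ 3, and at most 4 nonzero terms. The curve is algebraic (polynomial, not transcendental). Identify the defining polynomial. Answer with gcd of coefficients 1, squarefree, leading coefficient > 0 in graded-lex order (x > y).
x^2*y + 2*x*y^2 + y^2 - x

(a) Degree: the shape is more complex than any degree-2 curve, so deg p = 3.
(b) Reading off the gridlines: it meets the y-axis at y = 0 (among the integer gridlines); one x-axis crossing is at x = 0.
(c) These observations pin down the coefficients.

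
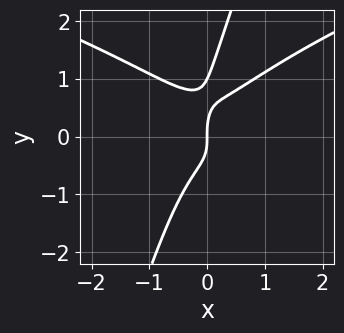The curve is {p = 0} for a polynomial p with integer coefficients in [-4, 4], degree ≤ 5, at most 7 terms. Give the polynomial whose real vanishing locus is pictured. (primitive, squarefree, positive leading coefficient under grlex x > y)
3*x*y^3 - y^4 - 3*x^3 + y^3 - x

First, degree: no degree-3 curve has this shape, so deg p = 4.
Next, from the axis intercepts and sections: one x-axis crossing is at x = 0; the y-axis gridline crossings are at y ∈ {0, 1}.
Finally, putting this together gives p.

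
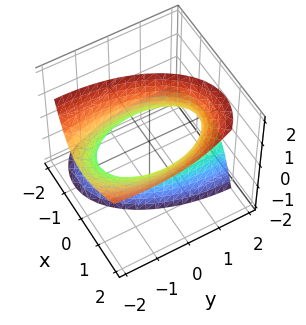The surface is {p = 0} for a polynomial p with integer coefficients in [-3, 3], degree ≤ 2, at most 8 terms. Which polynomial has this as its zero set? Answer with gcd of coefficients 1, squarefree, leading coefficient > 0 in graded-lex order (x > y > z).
The degree is 2 — a generic line meets the surface in up to 2 points.
Checking where it meets the axes: among the integer gridlines, it crosses the x-axis at x ∈ {-1, 1}; the surface avoids every integer z-axis point in the box.
Putting this together gives p.

3*x^2 - 3*x*z + y^2 + 2*y*z - z^2 - 3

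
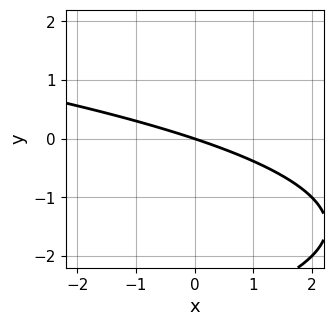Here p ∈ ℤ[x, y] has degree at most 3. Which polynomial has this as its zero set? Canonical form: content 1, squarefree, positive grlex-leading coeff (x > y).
y^2 + x + 3*y

(a) The degree is 2 — no degree-1 curve has this shape.
(b) From the axis intercepts and sections: it crosses the x-axis at the gridline x = 0; it meets the y-axis at y = 0 (among the integer gridlines).
(c) The integer polynomial consistent with all of this is the stated p.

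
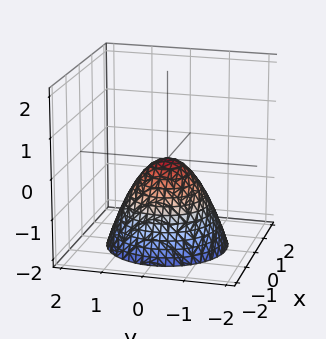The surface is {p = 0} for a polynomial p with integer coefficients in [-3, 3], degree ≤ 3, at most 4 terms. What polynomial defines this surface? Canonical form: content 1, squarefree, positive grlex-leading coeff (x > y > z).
x^2 + y^2 + z

First, degree: a single bowl opening along one axis; a quadric, so deg p = 2.
Then, symmetries: rotational symmetry about the z-axis ⇒ p depends on x, y only through x² + y².
Next, from the axis intercepts and sections: one y-axis crossing is at y = 0; it crosses the x-axis at the gridline x = 0; a circular section at z = -2 has radius between 1 and 2; one z-axis crossing is at z = 0.
Finally, matching integer coefficients to the picture gives p.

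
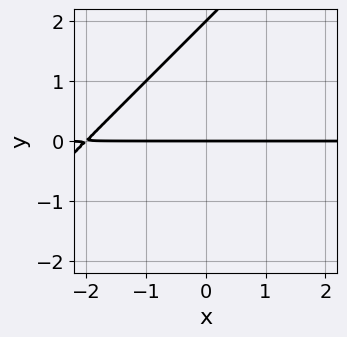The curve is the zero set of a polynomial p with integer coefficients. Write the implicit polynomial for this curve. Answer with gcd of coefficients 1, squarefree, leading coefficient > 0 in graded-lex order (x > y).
First, degree: no degree-1 curve has this shape, so deg p = 2.
Then, observable constraints: among the integer gridlines, it crosses the y-axis at y ∈ {0, 2}; the visible x-axis segment lies entirely on the curve.
Finally, the integer polynomial consistent with all of this is the stated p.

x*y - y^2 + 2*y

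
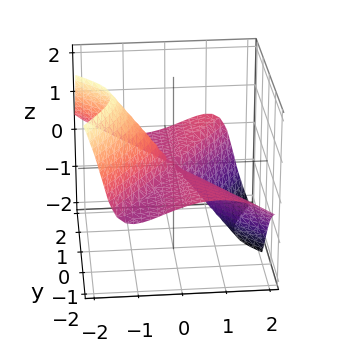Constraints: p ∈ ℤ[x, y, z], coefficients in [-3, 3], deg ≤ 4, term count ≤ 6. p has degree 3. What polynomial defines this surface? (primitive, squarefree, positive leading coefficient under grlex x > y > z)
2*x^3 - x*y^2 - 3*x*y*z + 3*y^2*z + z^3

(a) deg p = 3.
(b) From the visible intercepts: it crosses the x-axis at the gridline x = 0; it crosses the z-axis at the gridline z = 0; the visible y-axis segment lies entirely on the surface.
(c) Putting this together gives p.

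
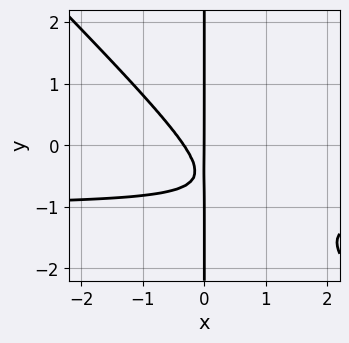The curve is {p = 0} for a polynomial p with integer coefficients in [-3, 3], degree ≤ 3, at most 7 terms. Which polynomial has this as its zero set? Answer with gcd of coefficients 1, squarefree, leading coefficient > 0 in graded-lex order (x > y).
1. Degree: a generic line meets the curve in up to 3 points, so deg p = 3.
2. From the axis intercepts and sections: every point of the y-axis in the box is on the curve; it meets the x-axis at x = 0 (among the integer gridlines).
3. These observations pin down the coefficients.

3*x^2*y + 3*x*y^2 + 3*x^2 + 3*x*y + x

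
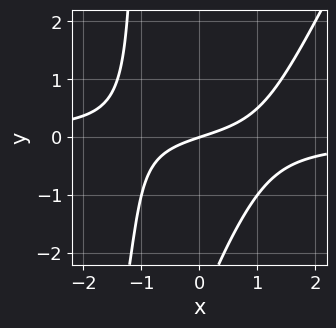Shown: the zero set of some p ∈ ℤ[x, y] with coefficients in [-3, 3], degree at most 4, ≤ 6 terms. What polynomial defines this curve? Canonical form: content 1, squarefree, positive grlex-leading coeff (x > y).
2*x^2*y - x*y^2 - y^2 + x - 3*y

First, the degree is 3 — a generic line meets the curve in up to 3 points.
Next, checking where it meets the axes: it meets the y-axis at y = 0 (among the integer gridlines); one x-axis crossing is at x = 0.
Finally, together with the visible shape, these determine p as stated.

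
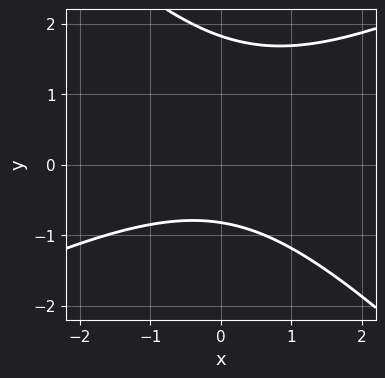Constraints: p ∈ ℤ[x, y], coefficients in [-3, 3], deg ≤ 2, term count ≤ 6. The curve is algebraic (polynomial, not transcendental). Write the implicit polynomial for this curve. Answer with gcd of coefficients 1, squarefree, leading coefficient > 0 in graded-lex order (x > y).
First, the degree is 2 — the shape is more complex than any degree-1 curve.
Next, from the axis intercepts and sections: it misses every integer gridline on the x-axis.
Finally, these observations pin down the coefficients.

x^2 - x*y - 2*y^2 + 2*y + 3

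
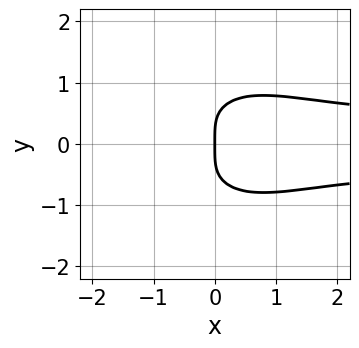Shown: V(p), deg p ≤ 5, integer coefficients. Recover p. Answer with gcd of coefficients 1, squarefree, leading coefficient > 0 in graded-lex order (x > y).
1. deg p = 4.
2. Symmetries: mirror symmetry y ↦ −y ⇒ only even powers of y.
3. Reading off the gridlines: it meets the y-axis at y = 0 (among the integer gridlines); it crosses the x-axis at the gridline x = 0.
4. Putting this together gives p.

x^2*y^2 + y^4 - x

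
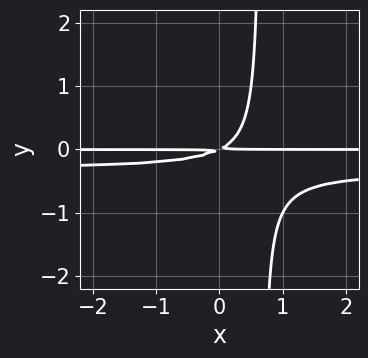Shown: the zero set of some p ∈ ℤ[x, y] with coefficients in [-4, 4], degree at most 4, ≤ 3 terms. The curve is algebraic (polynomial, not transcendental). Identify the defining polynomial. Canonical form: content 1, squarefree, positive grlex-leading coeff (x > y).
(a) The degree is 3 — a generic line meets the curve in up to 3 points.
(b) Against the integer gridlines: every point of the x-axis in the box is on the curve.
(c) The integer polynomial consistent with all of this is the stated p.

3*x*y^2 + x*y - 2*y^2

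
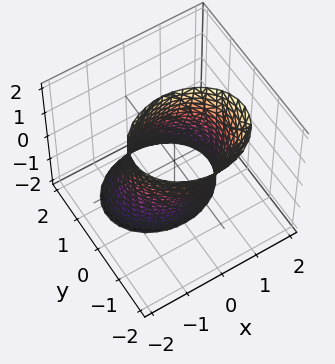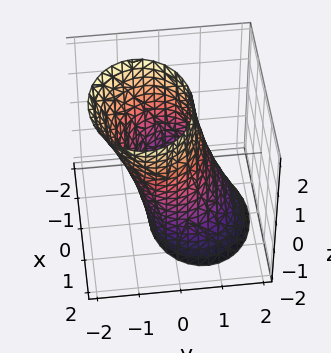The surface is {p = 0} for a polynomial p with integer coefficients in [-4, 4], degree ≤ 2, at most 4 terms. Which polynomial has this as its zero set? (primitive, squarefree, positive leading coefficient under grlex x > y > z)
2*x^2 + 3*y^2 + 2*y*z - 3

Degree: the shape is more complex than any degree-1 surface, so deg p = 2.
Against the integer gridlines: the surface avoids every integer z-axis point in the box; the y-axis gridline crossings are at y ∈ {-1, 1}.
These observations pin down the coefficients.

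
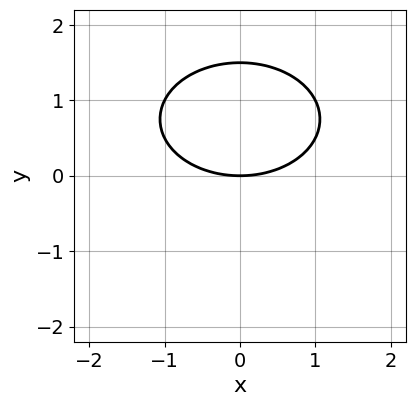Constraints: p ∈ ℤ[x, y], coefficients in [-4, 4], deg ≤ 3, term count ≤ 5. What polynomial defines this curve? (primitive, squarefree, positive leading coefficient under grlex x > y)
First, the degree is 2 — a generic line meets the curve in up to 2 points.
Next, symmetries: it's symmetric under x → −x, forcing even powers of x.
Then, observable constraints: it crosses the x-axis at the gridline x = 0; it meets the y-axis at y = 0 (among the integer gridlines).
Finally, the integer polynomial consistent with all of this is the stated p.

x^2 + 2*y^2 - 3*y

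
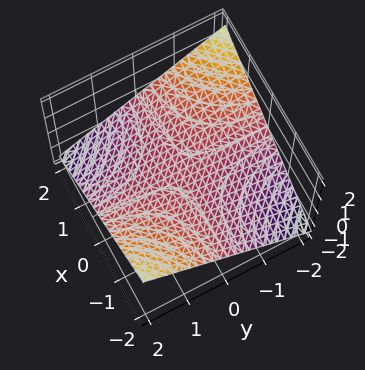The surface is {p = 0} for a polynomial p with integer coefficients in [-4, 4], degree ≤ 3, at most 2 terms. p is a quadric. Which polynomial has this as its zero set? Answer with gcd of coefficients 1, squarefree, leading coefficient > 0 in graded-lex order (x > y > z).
x*y + 3*z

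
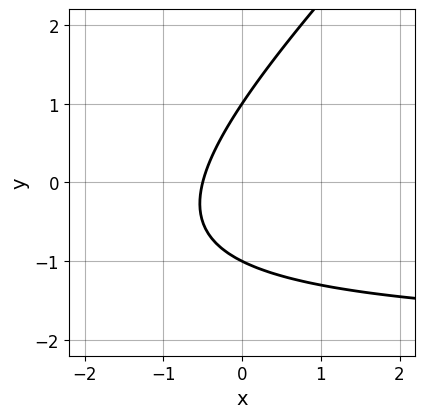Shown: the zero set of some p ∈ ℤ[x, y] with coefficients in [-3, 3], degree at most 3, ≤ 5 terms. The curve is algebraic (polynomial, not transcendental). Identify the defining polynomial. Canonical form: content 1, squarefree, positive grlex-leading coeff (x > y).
First, degree: no degree-1 curve has this shape, so deg p = 2.
Next, reading off the gridlines: the y-axis gridline crossings are at y ∈ {-1, 1}.
Finally, together with the visible shape, these determine p as stated.

x*y - y^2 + 2*x + 1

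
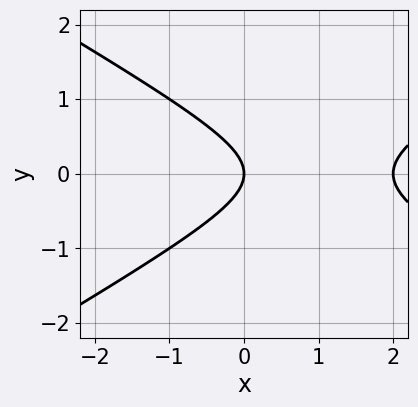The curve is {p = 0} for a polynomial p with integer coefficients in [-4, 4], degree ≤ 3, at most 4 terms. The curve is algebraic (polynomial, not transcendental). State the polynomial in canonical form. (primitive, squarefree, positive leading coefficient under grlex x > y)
x^2 - 3*y^2 - 2*x

Degree: no degree-1 curve has this shape, so deg p = 2.
Symmetries: the y ↦ −y reflection is a symmetry, so y appears only in even powers.
Checking where it meets the axes: it meets the y-axis at y = 0 (among the integer gridlines); among the integer gridlines, it crosses the x-axis at x ∈ {0, 2}.
The integer polynomial consistent with all of this is the stated p.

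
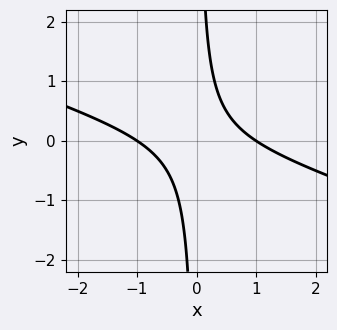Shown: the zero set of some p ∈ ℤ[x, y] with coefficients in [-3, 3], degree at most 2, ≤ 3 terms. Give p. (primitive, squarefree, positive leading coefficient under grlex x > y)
1. The degree is 2 — a generic line meets the curve in up to 2 points.
2. Reading off the gridlines: among the integer gridlines, it crosses the x-axis at x ∈ {-1, 1}; the curve avoids every integer y-axis point in the box.
3. Solving for integer coefficients yields p as stated.

x^2 + 3*x*y - 1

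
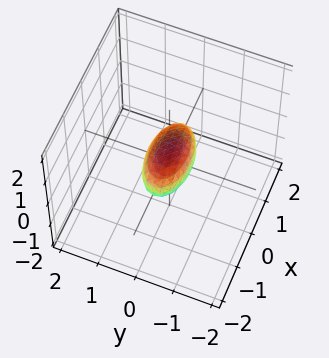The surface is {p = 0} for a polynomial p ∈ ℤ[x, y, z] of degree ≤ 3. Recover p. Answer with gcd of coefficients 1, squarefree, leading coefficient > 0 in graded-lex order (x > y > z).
1. The degree is 2 — bounded and convex; a quadric.
2. Symmetries: it's symmetric under z → −z, forcing even powers of z; the y ↦ −y reflection is a symmetry, so y appears only in even powers; it's symmetric under x → −x, forcing even powers of x.
3. Checking where it meets the axes: the x-axis gridline crossings are at x ∈ {-1, 1}.
4. The integer polynomial consistent with all of this is the stated p.

x^2 + 3*y^2 + 2*z^2 - 1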